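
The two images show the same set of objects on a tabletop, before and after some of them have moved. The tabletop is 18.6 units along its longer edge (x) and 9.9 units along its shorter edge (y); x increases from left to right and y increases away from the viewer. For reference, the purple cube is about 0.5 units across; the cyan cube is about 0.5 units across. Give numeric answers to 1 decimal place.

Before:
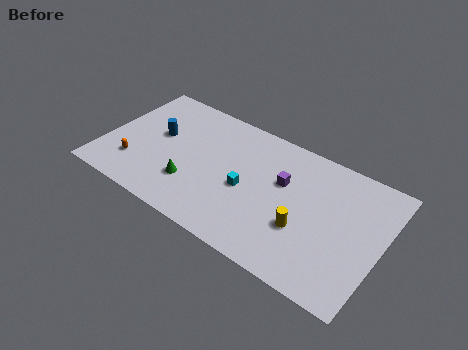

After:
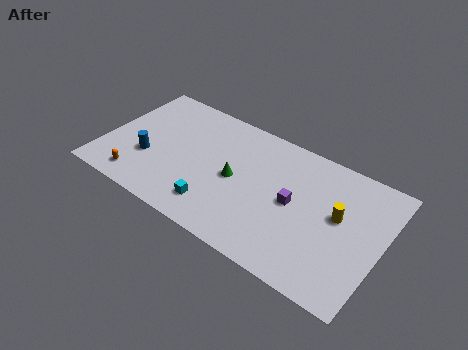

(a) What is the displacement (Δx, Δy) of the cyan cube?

(-1.7, -2.4)

From the two frames, the cyan cube sits at roughly (9.7, 4.4) before and (8.0, 2.0) after.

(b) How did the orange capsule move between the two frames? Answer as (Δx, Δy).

(0.5, -1.1)

The orange capsule was at about (2.3, 2.6) and moved to about (2.8, 1.5).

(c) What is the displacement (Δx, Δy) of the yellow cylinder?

(2.0, 2.1)

From the two frames, the yellow cylinder sits at roughly (13.7, 3.5) before and (15.7, 5.6) after.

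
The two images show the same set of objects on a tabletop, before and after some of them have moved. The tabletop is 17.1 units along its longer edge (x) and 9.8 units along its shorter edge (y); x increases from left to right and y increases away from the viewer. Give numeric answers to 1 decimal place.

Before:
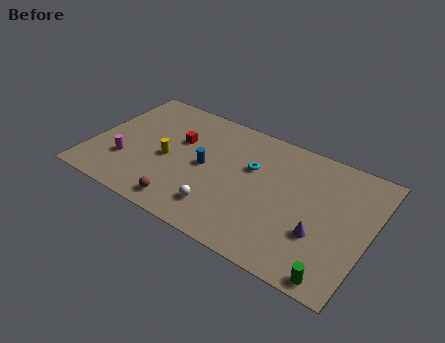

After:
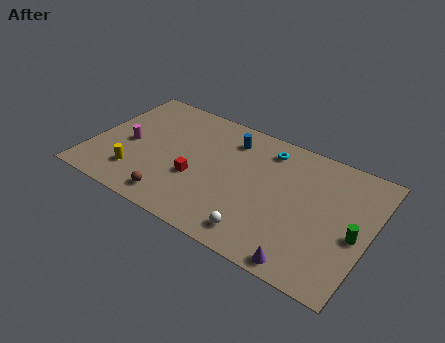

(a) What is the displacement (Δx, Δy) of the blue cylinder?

(1.1, 2.9)

From the two frames, the blue cylinder sits at roughly (7.0, 4.9) before and (8.1, 7.8) after.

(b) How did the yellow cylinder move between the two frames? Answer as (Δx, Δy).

(-1.6, -2.1)

The yellow cylinder was at about (4.7, 4.4) and moved to about (3.1, 2.3).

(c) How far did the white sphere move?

2.6

The white sphere was near (8.4, 2.1) before and (10.9, 1.5) after, so it travelled √(2.5² + 0.6²) ≈ 2.6 units.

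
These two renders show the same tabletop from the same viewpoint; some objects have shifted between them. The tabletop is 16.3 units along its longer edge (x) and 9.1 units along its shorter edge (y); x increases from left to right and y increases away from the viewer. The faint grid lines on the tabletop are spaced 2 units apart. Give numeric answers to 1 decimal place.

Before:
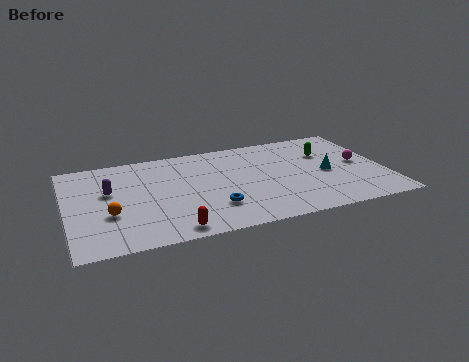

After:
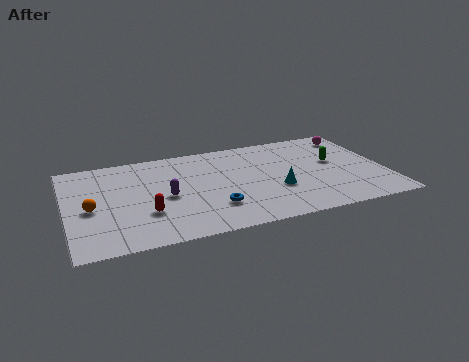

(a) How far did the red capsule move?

2.2

From (5.1, 1.0) to (3.9, 2.9), the red capsule covered √(1.2² + 1.9²) ≈ 2.2 units.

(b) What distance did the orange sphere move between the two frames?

1.2

From (2.1, 3.3) to (1.2, 4.1), the orange sphere covered √(0.9² + 0.8²) ≈ 1.2 units.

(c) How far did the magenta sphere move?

2.9

The magenta sphere was near (15.1, 4.7) before and (15.1, 7.6) after, so it travelled √(0.0² + 2.9²) ≈ 2.9 units.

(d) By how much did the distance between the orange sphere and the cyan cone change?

-1.8

They were about 11.2 units apart before and 9.4 after — 1.8 units closer together.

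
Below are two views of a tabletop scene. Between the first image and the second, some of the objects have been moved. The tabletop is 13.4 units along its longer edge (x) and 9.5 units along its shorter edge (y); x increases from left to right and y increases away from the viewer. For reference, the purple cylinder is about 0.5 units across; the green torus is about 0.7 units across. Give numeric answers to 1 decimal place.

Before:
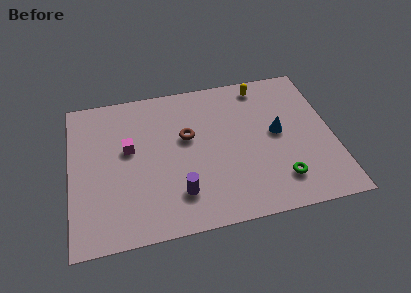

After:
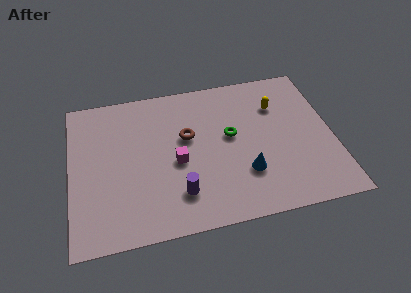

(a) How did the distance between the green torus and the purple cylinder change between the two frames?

-0.9

Before: roughly 5.1 units apart; after: 4.2. That's 0.9 units closer together.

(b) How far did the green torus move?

4.0

The green torus was near (10.5, 2.0) before and (8.2, 5.3) after, so it travelled √(2.3² + 3.3²) ≈ 4.0 units.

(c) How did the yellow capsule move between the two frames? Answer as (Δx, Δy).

(0.7, -1.5)

The yellow capsule started near (10.0, 8.3) and ended near (10.7, 6.8).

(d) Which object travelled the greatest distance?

the green torus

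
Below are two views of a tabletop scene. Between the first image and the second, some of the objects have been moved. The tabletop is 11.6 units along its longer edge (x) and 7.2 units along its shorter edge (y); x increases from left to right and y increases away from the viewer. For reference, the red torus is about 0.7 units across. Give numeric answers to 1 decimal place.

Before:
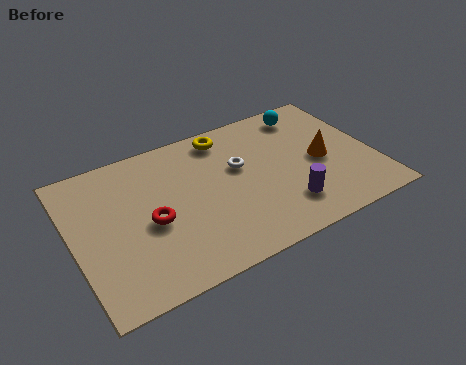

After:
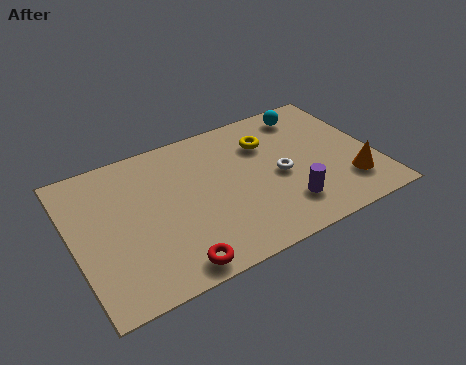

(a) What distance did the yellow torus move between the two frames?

1.8

The yellow torus moved from about (6.2, 6.2) to (7.7, 5.2), a distance of √(1.5² + 1.0²) ≈ 1.8.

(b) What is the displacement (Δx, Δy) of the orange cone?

(0.8, -1.6)

From the two frames, the orange cone sits at roughly (9.6, 3.4) before and (10.4, 1.8) after.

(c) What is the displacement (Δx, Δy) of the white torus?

(1.4, -1.1)

The white torus started near (6.5, 4.4) and ended near (7.9, 3.3).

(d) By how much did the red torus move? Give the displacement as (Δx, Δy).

(0.5, -2.4)

The red torus started near (2.9, 3.2) and ended near (3.4, 0.8).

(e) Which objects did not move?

the cyan sphere and the purple cylinder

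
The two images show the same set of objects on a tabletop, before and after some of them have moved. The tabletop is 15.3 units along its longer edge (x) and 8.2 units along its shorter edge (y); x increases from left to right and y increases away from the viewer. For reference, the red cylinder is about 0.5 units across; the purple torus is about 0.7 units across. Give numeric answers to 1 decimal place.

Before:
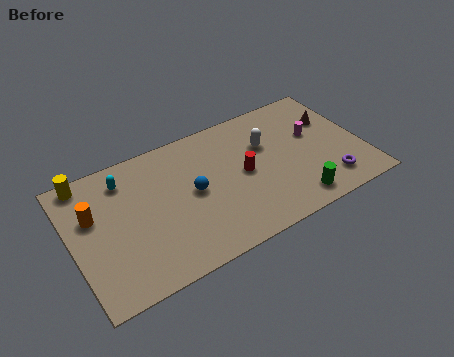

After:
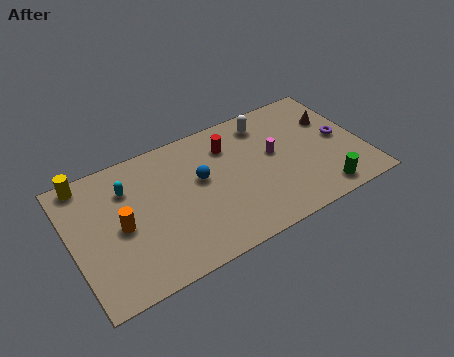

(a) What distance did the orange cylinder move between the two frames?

1.8

The orange cylinder moved from about (1.2, 5.2) to (2.5, 3.9), a distance of √(1.3² + 1.3²) ≈ 1.8.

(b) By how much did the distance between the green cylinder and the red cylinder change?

+2.9

Before: roughly 3.7 units apart; after: 6.6. That's 2.9 units further apart.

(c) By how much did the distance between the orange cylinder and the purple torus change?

-0.8

They were about 12.5 units apart before and 11.7 after — 0.8 units closer together.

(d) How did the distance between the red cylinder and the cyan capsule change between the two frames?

-1.1

The distance was about 6.5 in the first image and 5.4 in the second, so they moved 1.1 units closer together.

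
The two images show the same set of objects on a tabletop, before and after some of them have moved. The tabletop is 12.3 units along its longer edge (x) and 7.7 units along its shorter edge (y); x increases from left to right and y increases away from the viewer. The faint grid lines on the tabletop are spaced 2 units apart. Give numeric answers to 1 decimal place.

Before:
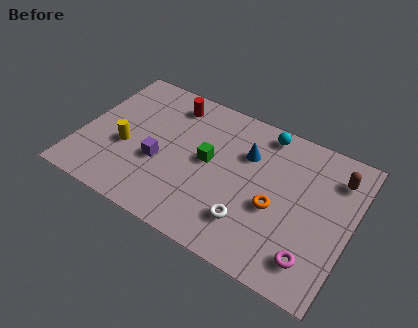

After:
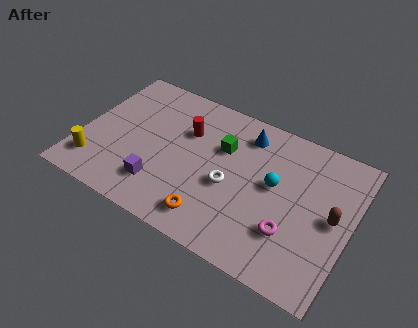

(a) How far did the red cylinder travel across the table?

1.5

The red cylinder was near (3.7, 6.4) before and (4.6, 5.2) after, so it travelled √(0.9² + 1.2²) ≈ 1.5 units.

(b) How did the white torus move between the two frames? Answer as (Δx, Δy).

(-1.1, 1.4)

The white torus was at about (8.0, 1.9) and moved to about (6.9, 3.3).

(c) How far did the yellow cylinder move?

1.9

The yellow cylinder was near (2.1, 3.1) before and (0.9, 1.6) after, so it travelled √(1.2² + 1.5²) ≈ 1.9 units.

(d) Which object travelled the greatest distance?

the orange torus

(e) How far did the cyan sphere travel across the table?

2.6

From (8.0, 6.8) to (8.8, 4.3), the cyan sphere covered √(0.8² + 2.5²) ≈ 2.6 units.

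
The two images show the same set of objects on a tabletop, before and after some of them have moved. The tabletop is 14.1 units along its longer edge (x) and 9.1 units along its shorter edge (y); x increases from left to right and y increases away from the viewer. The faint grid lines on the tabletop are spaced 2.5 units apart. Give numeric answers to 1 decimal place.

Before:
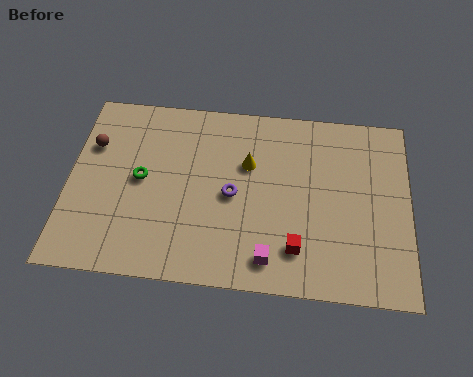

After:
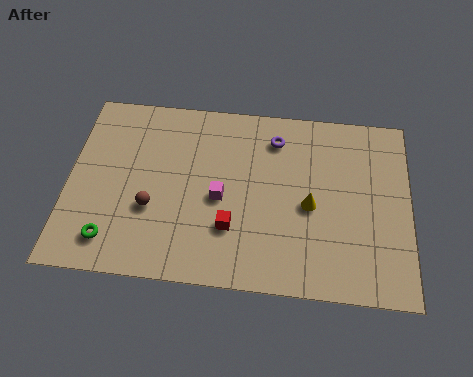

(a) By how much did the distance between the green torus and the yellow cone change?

+3.9

The distance was about 4.6 in the first image and 8.5 in the second, so they moved 3.9 units further apart.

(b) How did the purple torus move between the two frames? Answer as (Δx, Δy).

(1.7, 3.0)

From the two frames, the purple torus sits at roughly (6.8, 4.3) before and (8.5, 7.3) after.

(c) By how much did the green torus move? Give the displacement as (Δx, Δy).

(-1.1, -3.1)

The green torus was at about (3.0, 4.7) and moved to about (1.9, 1.6).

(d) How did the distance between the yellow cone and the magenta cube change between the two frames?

-0.9

They were about 4.6 units apart before and 3.7 after — 0.9 units closer together.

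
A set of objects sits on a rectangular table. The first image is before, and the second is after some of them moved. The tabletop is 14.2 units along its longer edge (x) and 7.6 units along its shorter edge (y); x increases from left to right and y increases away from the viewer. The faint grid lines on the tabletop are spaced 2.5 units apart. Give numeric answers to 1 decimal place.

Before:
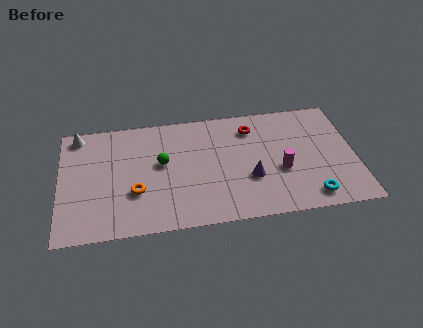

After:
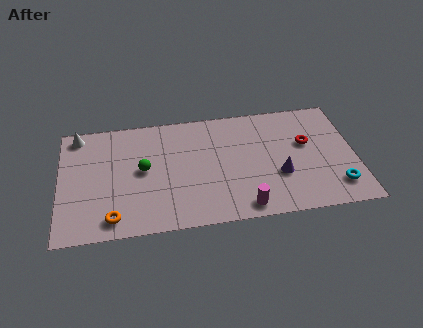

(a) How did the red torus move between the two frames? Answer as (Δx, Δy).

(2.6, -1.4)

The red torus started near (9.3, 6.0) and ended near (11.9, 4.6).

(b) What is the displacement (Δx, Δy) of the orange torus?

(-1.1, -1.5)

The orange torus was at about (3.6, 2.6) and moved to about (2.5, 1.1).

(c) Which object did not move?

the white cone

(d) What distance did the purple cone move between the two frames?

1.4

The purple cone was near (9.1, 2.7) before and (10.5, 2.7) after, so it travelled √(1.4² + 0.0²) ≈ 1.4 units.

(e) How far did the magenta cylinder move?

2.8

The magenta cylinder was near (10.6, 3.0) before and (8.7, 0.9) after, so it travelled √(1.9² + 2.1²) ≈ 2.8 units.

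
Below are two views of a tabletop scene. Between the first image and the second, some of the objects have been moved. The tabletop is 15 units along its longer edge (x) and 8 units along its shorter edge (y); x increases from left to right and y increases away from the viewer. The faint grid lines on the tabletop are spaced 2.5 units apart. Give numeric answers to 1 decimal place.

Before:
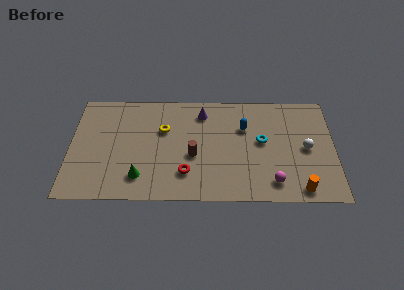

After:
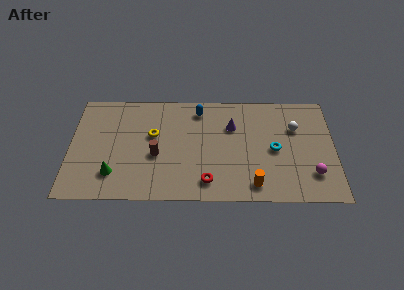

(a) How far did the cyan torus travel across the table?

0.9

The cyan torus moved from about (10.9, 4.4) to (11.6, 3.8), a distance of √(0.7² + 0.6²) ≈ 0.9.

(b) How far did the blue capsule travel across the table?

2.9

The blue capsule was near (9.9, 5.4) before and (7.3, 6.7) after, so it travelled √(2.6² + 1.3²) ≈ 2.9 units.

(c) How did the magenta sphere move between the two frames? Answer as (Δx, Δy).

(2.2, 0.6)

The magenta sphere was at about (11.5, 1.4) and moved to about (13.7, 2.0).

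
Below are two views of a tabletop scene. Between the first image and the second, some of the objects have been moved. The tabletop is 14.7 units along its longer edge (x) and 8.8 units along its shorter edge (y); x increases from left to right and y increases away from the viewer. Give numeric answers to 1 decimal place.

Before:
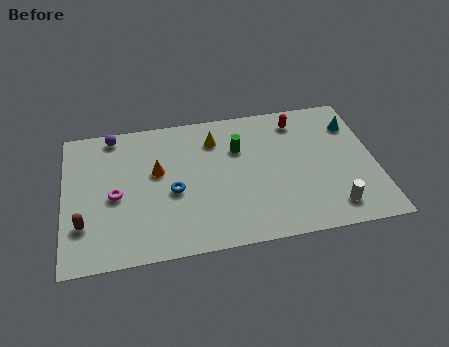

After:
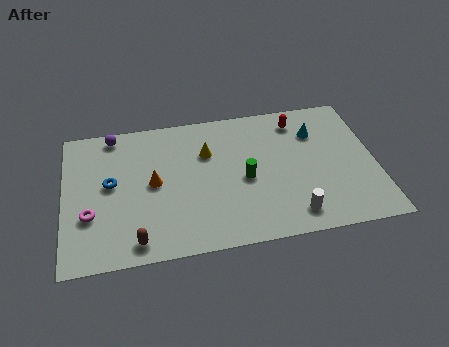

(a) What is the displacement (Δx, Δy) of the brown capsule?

(2.4, -1.4)

The brown capsule was at about (0.9, 2.5) and moved to about (3.3, 1.1).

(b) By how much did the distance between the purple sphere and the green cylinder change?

+1.0

The distance was about 6.2 in the first image and 7.2 in the second, so they moved 1.0 units further apart.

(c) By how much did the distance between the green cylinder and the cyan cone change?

-1.3

Before: roughly 5.5 units apart; after: 4.2. That's 1.3 units closer together.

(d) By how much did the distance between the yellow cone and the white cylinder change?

-1.5

The distance was about 7.5 in the first image and 6.0 in the second, so they moved 1.5 units closer together.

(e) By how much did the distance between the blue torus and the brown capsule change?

-0.5

They were about 4.4 units apart before and 3.9 after — 0.5 units closer together.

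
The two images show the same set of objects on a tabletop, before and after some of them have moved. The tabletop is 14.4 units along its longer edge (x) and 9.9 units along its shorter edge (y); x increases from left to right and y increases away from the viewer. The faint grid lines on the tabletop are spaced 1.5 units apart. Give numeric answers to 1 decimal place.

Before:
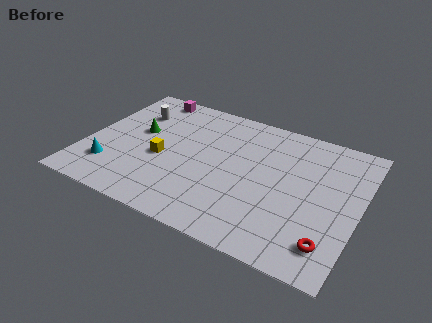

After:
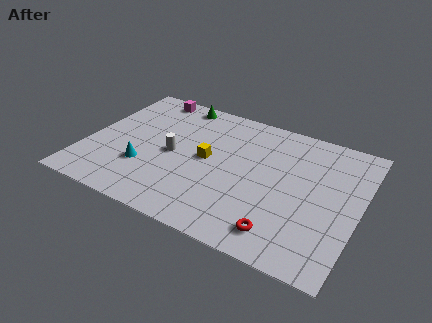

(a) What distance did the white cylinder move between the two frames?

3.5

The white cylinder moved from about (2.1, 7.2) to (4.6, 4.7), a distance of √(2.5² + 2.5²) ≈ 3.5.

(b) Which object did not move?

the magenta cube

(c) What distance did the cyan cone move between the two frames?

1.8

From (1.6, 2.4) to (3.3, 3.1), the cyan cone covered √(1.7² + 0.7²) ≈ 1.8 units.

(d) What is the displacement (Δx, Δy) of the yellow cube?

(2.3, 0.9)

The yellow cube was at about (4.1, 4.2) and moved to about (6.4, 5.1).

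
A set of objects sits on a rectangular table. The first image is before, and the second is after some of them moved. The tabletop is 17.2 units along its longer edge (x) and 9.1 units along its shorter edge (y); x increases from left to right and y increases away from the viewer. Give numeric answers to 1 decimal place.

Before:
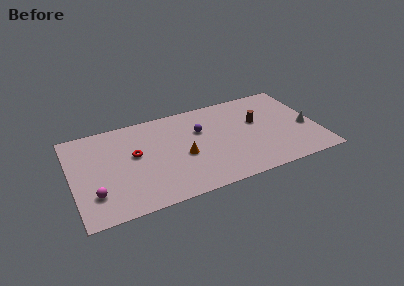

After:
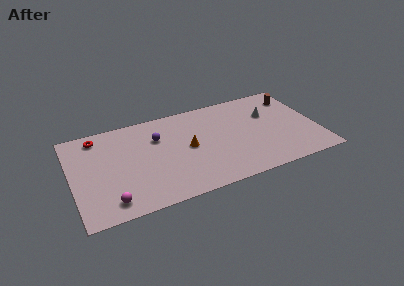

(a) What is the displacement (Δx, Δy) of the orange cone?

(0.4, 0.7)

From the two frames, the orange cone sits at roughly (7.7, 3.9) before and (8.1, 4.6) after.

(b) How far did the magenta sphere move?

1.4

The magenta sphere moved from about (1.4, 2.4) to (2.4, 1.4), a distance of √(1.0² + 1.0²) ≈ 1.4.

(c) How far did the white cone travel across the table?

3.3

From (16.4, 3.8) to (14.0, 6.0), the white cone covered √(2.4² + 2.2²) ≈ 3.3 units.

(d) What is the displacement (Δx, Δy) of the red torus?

(-2.4, 2.6)

The red torus was at about (4.4, 5.2) and moved to about (2.0, 7.8).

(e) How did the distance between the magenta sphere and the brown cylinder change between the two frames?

+2.7

They were about 12.1 units apart before and 14.8 after — 2.7 units further apart.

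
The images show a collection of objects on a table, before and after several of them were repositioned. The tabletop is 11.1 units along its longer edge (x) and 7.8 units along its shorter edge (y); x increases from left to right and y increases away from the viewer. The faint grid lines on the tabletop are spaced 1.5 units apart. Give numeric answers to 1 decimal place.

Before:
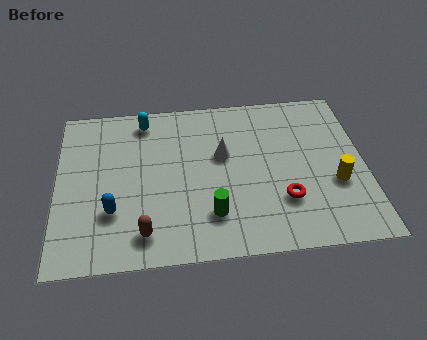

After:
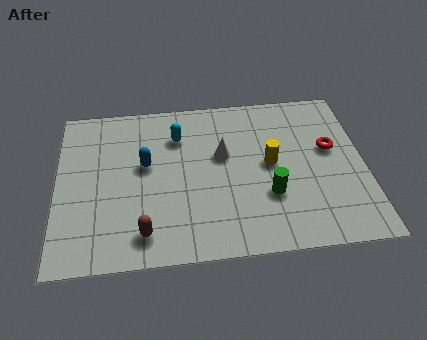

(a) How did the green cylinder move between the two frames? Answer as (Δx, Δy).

(2.1, 0.7)

The green cylinder started near (5.5, 1.9) and ended near (7.6, 2.6).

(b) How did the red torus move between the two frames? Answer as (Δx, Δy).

(1.8, 2.3)

The red torus started near (8.1, 2.3) and ended near (9.9, 4.6).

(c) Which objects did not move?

the brown capsule and the white cone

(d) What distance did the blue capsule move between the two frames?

2.4

The blue capsule moved from about (2.0, 2.4) to (3.2, 4.5), a distance of √(1.2² + 2.1²) ≈ 2.4.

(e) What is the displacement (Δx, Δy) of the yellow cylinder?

(-2.3, 1.2)

The yellow cylinder was at about (10.0, 2.9) and moved to about (7.7, 4.1).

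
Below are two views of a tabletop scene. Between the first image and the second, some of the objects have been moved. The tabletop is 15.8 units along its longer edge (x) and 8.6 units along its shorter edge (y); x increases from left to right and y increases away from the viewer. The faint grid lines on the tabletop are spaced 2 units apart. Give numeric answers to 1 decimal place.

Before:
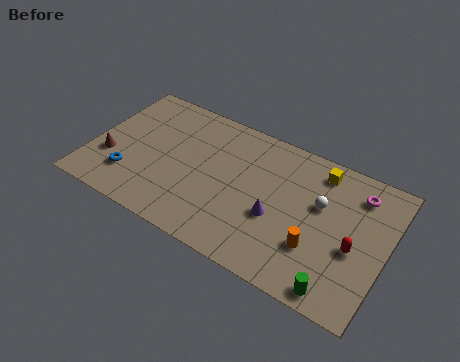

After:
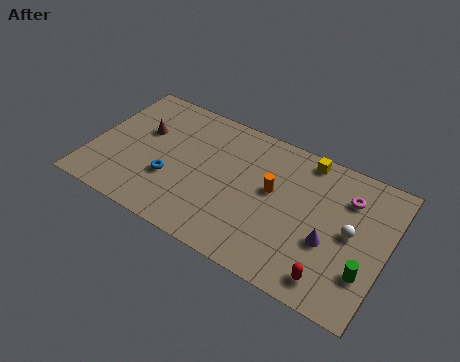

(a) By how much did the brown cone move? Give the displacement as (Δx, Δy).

(1.4, 2.5)

The brown cone was at about (1.1, 2.9) and moved to about (2.5, 5.4).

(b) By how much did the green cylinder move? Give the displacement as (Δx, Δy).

(1.2, 1.6)

The green cylinder started near (13.7, 0.9) and ended near (14.9, 2.5).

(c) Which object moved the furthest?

the orange cylinder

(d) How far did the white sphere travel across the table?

1.9

From (12.2, 5.3) to (13.9, 4.4), the white sphere covered √(1.7² + 0.9²) ≈ 1.9 units.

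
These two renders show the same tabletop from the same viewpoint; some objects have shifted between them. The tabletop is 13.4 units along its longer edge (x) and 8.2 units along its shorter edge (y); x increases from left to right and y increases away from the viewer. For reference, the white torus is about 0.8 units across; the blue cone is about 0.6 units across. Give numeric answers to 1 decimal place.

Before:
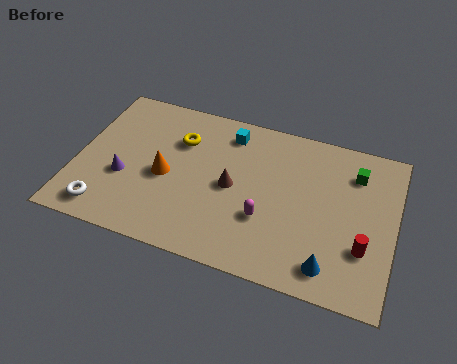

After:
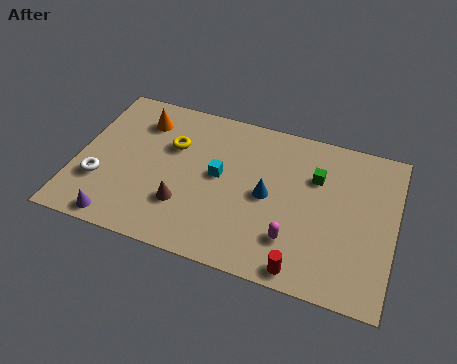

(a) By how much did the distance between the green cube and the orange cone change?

-0.7

Before: roughly 8.2 units apart; after: 7.5. That's 0.7 units closer together.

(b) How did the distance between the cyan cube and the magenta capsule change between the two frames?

-0.4

The distance was about 4.4 in the first image and 4.0 in the second, so they moved 0.4 units closer together.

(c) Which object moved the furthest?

the blue cone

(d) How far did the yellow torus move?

0.5

The yellow torus moved from about (4.2, 5.8) to (3.9, 5.4), a distance of √(0.3² + 0.4²) ≈ 0.5.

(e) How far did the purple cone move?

2.3

The purple cone was near (2.1, 3.1) before and (2.1, 0.8) after, so it travelled √(0.0² + 2.3²) ≈ 2.3 units.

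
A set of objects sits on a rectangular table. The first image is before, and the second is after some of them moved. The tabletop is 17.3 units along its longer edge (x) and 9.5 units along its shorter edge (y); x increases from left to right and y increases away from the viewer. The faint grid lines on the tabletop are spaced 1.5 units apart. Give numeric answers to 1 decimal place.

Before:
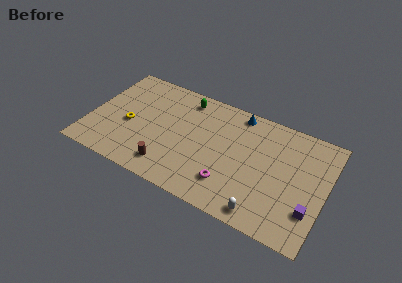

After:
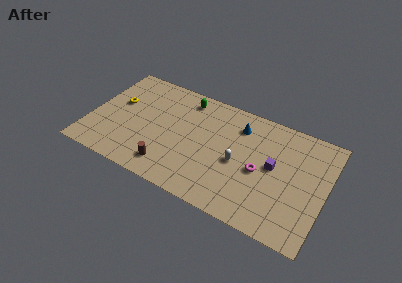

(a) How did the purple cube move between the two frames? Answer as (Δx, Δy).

(-2.9, 2.4)

The purple cube started near (16.4, 2.7) and ended near (13.5, 5.1).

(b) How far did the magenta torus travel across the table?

2.8

The magenta torus moved from about (10.6, 2.3) to (12.6, 4.3), a distance of √(2.0² + 2.0²) ≈ 2.8.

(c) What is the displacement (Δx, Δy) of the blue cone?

(0.2, -1.1)

The blue cone was at about (10.5, 8.5) and moved to about (10.7, 7.4).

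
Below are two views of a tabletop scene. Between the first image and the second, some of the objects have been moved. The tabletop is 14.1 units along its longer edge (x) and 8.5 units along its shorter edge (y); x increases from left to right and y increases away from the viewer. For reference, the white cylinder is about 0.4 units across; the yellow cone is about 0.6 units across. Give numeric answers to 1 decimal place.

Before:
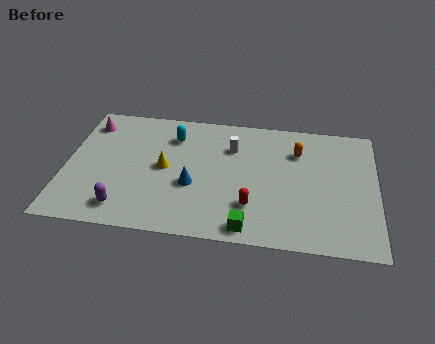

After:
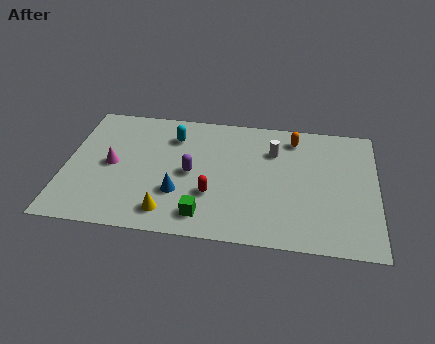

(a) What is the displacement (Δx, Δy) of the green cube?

(-2.0, 0.5)

The green cube started near (8.4, 0.9) and ended near (6.4, 1.4).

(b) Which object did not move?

the cyan capsule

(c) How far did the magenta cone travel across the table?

3.0

The magenta cone moved from about (0.9, 6.9) to (2.1, 4.2), a distance of √(1.2² + 2.7²) ≈ 3.0.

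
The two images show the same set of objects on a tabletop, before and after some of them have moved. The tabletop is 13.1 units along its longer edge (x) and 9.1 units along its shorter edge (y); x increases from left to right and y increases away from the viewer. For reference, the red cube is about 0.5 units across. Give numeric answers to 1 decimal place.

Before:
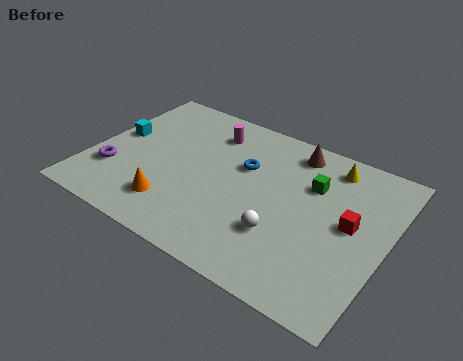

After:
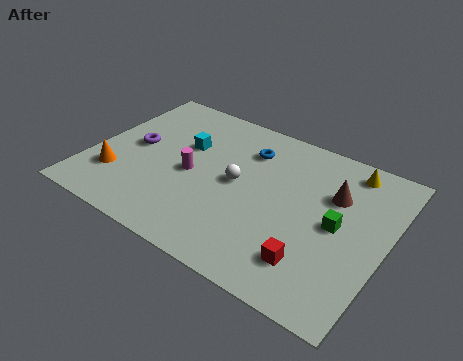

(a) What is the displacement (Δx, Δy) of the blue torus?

(0.0, 1.1)

From the two frames, the blue torus sits at roughly (6.6, 5.8) before and (6.6, 6.9) after.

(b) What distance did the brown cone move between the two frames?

2.7

From (8.5, 7.8) to (10.6, 6.1), the brown cone covered √(2.1² + 1.7²) ≈ 2.7 units.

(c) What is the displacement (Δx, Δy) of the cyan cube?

(3.0, 0.8)

From the two frames, the cyan cube sits at roughly (0.9, 5.0) before and (3.9, 5.8) after.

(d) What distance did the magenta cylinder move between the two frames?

3.0

From (4.8, 7.2) to (4.5, 4.2), the magenta cylinder covered √(0.3² + 3.0²) ≈ 3.0 units.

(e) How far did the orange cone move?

2.7

The orange cone moved from about (4.1, 2.0) to (1.4, 2.5), a distance of √(2.7² + 0.5²) ≈ 2.7.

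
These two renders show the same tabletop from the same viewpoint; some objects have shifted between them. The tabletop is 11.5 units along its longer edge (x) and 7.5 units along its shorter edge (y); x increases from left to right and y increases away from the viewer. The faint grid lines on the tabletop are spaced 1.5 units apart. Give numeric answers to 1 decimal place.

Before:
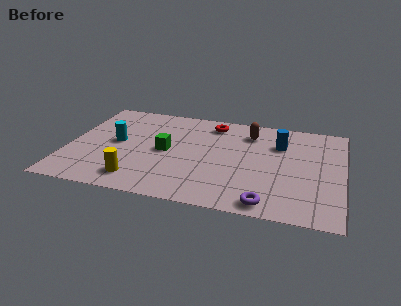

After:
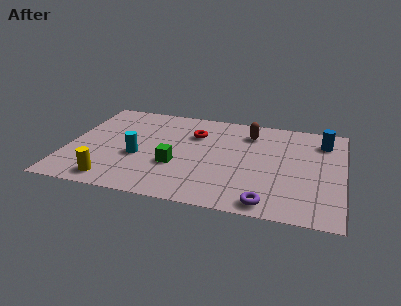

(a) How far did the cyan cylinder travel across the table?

1.3

The cyan cylinder moved from about (2.0, 3.9) to (3.0, 3.0), a distance of √(1.0² + 0.9²) ≈ 1.3.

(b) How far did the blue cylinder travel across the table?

1.9

From (8.8, 5.3) to (10.6, 5.9), the blue cylinder covered √(1.8² + 0.6²) ≈ 1.9 units.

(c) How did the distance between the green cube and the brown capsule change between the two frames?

+0.3

The distance was about 4.0 in the first image and 4.3 in the second, so they moved 0.3 units further apart.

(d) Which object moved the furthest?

the blue cylinder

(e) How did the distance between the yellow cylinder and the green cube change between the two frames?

+0.4

The distance was about 2.6 in the first image and 3.0 in the second, so they moved 0.4 units further apart.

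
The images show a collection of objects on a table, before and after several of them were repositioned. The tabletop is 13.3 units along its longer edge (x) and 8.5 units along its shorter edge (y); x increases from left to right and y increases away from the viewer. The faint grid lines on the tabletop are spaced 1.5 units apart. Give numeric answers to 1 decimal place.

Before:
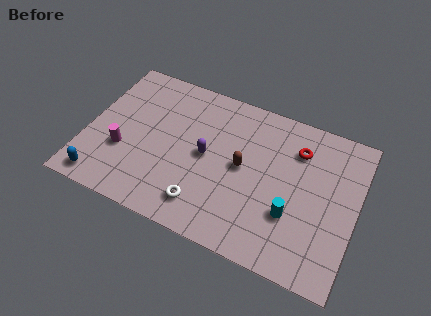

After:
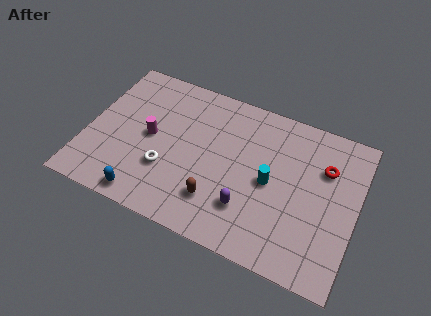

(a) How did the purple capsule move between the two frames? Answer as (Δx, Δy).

(2.3, -2.0)

The purple capsule was at about (5.9, 4.3) and moved to about (8.2, 2.3).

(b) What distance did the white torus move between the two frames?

2.3

The white torus was near (6.1, 1.6) before and (4.1, 2.8) after, so it travelled √(2.0² + 1.2²) ≈ 2.3 units.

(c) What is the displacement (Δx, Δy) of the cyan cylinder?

(-1.2, 1.3)

The cyan cylinder was at about (10.3, 2.8) and moved to about (9.1, 4.1).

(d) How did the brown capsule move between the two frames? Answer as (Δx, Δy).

(-1.0, -2.3)

From the two frames, the brown capsule sits at roughly (7.7, 4.4) before and (6.7, 2.1) after.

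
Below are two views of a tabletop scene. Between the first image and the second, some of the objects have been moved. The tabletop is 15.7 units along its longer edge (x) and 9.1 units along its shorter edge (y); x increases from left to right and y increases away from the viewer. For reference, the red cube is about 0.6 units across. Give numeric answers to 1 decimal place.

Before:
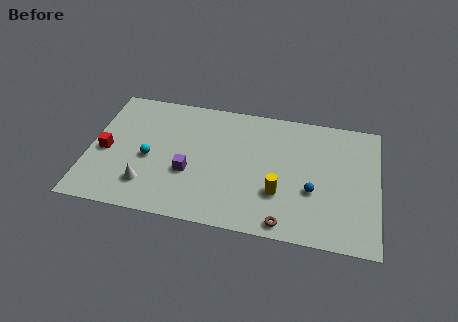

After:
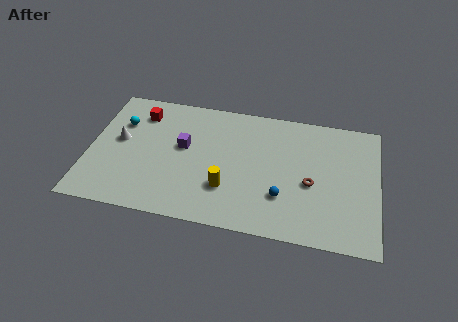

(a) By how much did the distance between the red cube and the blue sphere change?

-2.1

Before: roughly 11.3 units apart; after: 9.2. That's 2.1 units closer together.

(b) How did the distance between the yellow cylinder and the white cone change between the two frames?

-0.7

The distance was about 7.1 in the first image and 6.4 in the second, so they moved 0.7 units closer together.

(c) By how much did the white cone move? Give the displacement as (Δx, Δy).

(-1.7, 2.9)

The white cone was at about (3.3, 2.1) and moved to about (1.6, 5.0).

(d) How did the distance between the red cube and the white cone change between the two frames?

-0.7

They were about 3.1 units apart before and 2.4 after — 0.7 units closer together.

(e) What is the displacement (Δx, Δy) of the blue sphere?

(-1.6, -0.7)

The blue sphere was at about (12.2, 3.4) and moved to about (10.6, 2.7).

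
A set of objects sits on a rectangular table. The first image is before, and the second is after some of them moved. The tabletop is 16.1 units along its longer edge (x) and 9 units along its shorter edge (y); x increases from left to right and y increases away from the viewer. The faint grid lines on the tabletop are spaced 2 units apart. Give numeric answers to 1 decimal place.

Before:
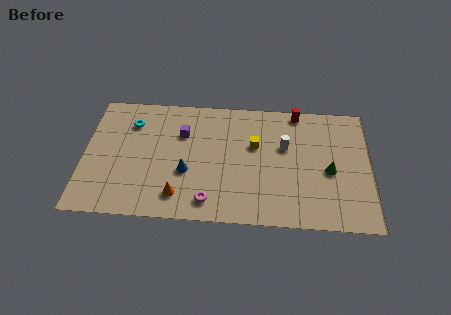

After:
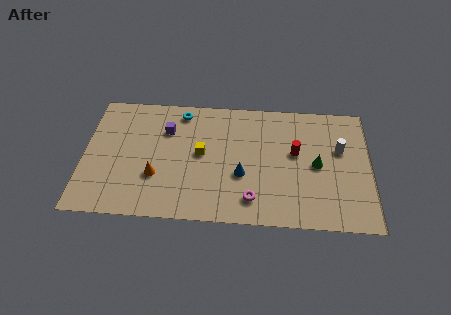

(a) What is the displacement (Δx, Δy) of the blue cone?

(3.1, 0.0)

The blue cone started near (5.8, 3.4) and ended near (8.9, 3.4).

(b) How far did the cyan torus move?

3.0

From (2.6, 6.8) to (5.4, 7.8), the cyan torus covered √(2.8² + 1.0²) ≈ 3.0 units.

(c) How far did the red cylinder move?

3.0

The red cylinder moved from about (12.0, 8.2) to (11.9, 5.2), a distance of √(0.1² + 3.0²) ≈ 3.0.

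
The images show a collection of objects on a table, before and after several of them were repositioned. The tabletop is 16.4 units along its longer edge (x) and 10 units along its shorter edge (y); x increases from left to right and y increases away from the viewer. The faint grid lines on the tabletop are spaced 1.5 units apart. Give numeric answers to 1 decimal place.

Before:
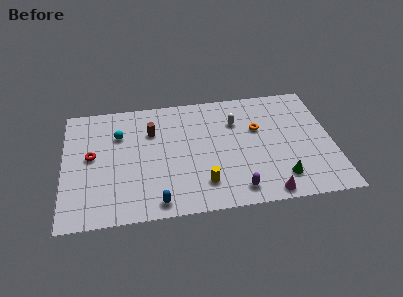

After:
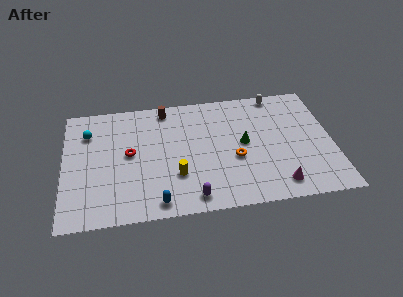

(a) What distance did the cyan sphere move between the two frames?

1.9

The cyan sphere was near (3.4, 7.0) before and (1.5, 7.4) after, so it travelled √(1.9² + 0.4²) ≈ 1.9 units.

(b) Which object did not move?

the blue capsule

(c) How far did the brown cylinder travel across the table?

2.0

From (5.4, 7.0) to (6.3, 8.8), the brown cylinder covered √(0.9² + 1.8²) ≈ 2.0 units.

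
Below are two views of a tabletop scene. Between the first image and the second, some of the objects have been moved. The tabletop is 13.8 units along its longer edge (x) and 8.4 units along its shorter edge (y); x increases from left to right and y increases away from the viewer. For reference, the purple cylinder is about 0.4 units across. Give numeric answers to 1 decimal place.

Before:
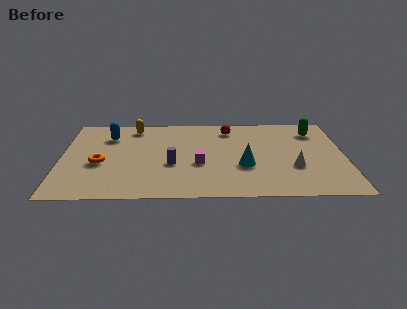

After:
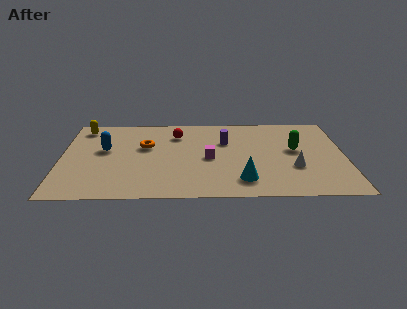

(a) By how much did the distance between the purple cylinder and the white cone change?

-1.6

They were about 5.9 units apart before and 4.3 after — 1.6 units closer together.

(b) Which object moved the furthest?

the purple cylinder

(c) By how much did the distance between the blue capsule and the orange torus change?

-0.8

They were about 2.8 units apart before and 2.0 after — 0.8 units closer together.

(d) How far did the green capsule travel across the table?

2.1

The green capsule was near (12.4, 6.6) before and (11.4, 4.7) after, so it travelled √(1.0² + 1.9²) ≈ 2.1 units.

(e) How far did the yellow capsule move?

2.5

The yellow capsule moved from about (3.5, 7.2) to (1.0, 7.2), a distance of √(2.5² + 0.0²) ≈ 2.5.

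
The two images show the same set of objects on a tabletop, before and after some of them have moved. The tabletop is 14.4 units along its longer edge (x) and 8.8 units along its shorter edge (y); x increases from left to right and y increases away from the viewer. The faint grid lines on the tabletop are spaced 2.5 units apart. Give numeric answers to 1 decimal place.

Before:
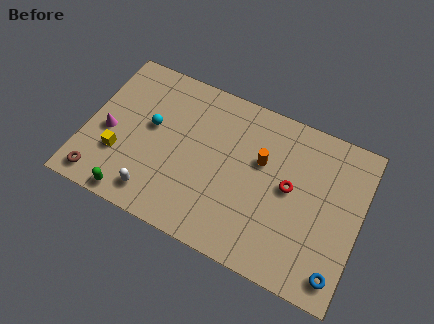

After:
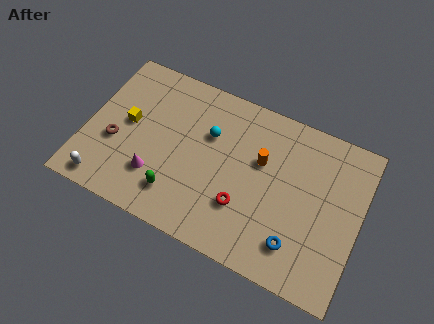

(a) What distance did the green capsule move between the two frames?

2.5

The green capsule was near (2.9, 0.8) before and (5.1, 1.9) after, so it travelled √(2.2² + 1.1²) ≈ 2.5 units.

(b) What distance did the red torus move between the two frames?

3.0

The red torus was near (10.7, 4.7) before and (8.5, 2.7) after, so it travelled √(2.2² + 2.0²) ≈ 3.0 units.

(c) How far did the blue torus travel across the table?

2.3

The blue torus moved from about (13.6, 1.3) to (11.4, 1.9), a distance of √(2.2² + 0.6²) ≈ 2.3.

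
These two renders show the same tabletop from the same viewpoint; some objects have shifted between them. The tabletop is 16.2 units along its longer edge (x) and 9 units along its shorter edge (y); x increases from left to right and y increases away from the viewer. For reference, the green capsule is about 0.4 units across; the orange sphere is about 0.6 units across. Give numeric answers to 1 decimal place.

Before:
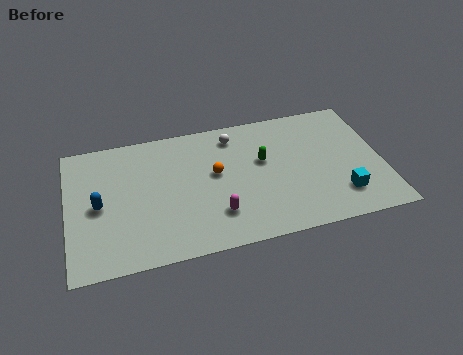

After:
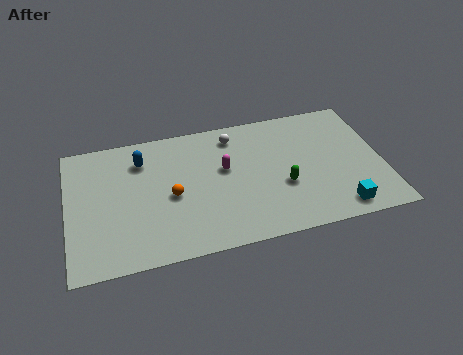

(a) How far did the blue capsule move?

3.5

The blue capsule was near (1.6, 4.3) before and (3.9, 6.9) after, so it travelled √(2.3² + 2.6²) ≈ 3.5 units.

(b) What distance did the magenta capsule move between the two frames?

3.1

From (7.5, 2.3) to (8.1, 5.3), the magenta capsule covered √(0.6² + 3.0²) ≈ 3.1 units.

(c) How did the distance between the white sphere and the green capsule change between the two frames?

+2.2

Before: roughly 2.5 units apart; after: 4.7. That's 2.2 units further apart.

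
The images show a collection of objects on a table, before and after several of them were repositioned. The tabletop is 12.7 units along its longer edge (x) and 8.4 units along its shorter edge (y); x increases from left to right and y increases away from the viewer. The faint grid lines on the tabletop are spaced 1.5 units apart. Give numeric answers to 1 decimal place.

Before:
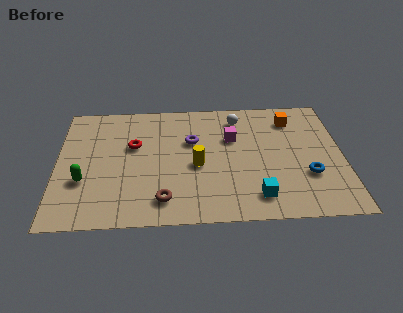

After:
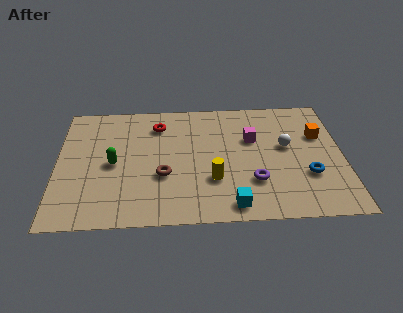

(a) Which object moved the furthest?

the purple torus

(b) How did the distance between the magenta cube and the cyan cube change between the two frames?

+0.4

They were about 4.1 units apart before and 4.5 after — 0.4 units further apart.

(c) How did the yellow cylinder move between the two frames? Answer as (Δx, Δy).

(0.7, -1.0)

The yellow cylinder was at about (6.2, 3.7) and moved to about (6.9, 2.7).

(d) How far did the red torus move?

1.8

The red torus moved from about (3.4, 5.2) to (4.5, 6.6), a distance of √(1.1² + 1.4²) ≈ 1.8.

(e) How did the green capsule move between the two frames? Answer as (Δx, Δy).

(1.3, 1.1)

The green capsule was at about (1.2, 2.9) and moved to about (2.5, 4.0).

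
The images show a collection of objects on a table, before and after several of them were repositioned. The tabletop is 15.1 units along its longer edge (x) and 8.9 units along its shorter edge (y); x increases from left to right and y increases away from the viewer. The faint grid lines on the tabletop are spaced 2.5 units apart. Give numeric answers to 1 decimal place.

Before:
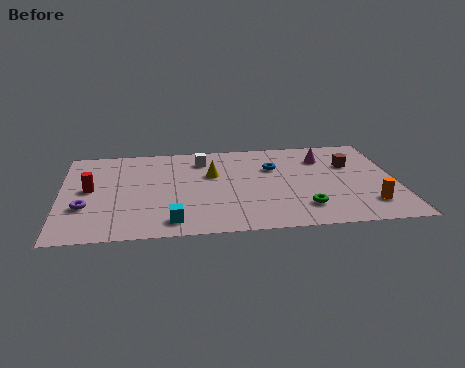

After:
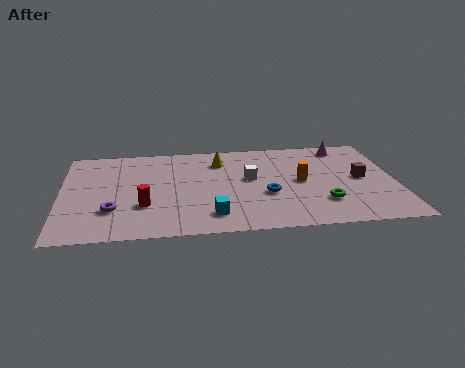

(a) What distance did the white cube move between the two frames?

3.0

The white cube was near (6.4, 7.1) before and (8.5, 5.0) after, so it travelled √(2.1² + 2.1²) ≈ 3.0 units.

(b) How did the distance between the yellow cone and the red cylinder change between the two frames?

-0.3

They were about 5.6 units apart before and 5.3 after — 0.3 units closer together.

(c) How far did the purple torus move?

1.3

The purple torus moved from about (1.1, 3.0) to (2.3, 2.6), a distance of √(1.2² + 0.4²) ≈ 1.3.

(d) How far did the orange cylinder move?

3.8

The orange cylinder was near (13.7, 2.0) before and (10.8, 4.5) after, so it travelled √(2.9² + 2.5²) ≈ 3.8 units.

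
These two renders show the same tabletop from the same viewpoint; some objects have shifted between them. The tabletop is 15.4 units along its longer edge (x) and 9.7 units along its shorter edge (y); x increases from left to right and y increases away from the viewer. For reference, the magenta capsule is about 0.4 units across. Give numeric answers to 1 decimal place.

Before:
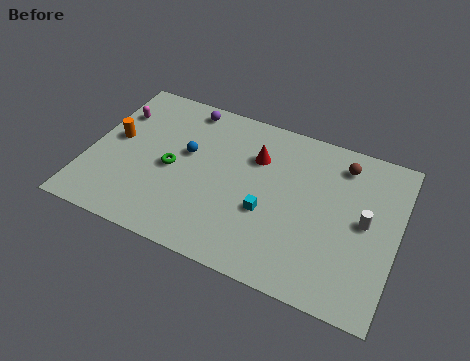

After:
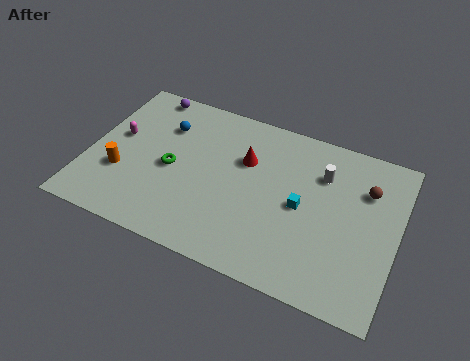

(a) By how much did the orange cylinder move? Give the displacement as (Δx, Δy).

(0.6, -2.0)

The orange cylinder started near (1.2, 5.3) and ended near (1.8, 3.3).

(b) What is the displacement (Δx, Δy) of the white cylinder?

(-2.3, 2.0)

The white cylinder was at about (13.8, 5.0) and moved to about (11.5, 7.0).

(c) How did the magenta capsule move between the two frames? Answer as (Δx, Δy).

(0.3, -1.5)

From the two frames, the magenta capsule sits at roughly (1.0, 7.0) before and (1.3, 5.5) after.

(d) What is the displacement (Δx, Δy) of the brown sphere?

(1.3, -1.1)

The brown sphere started near (12.4, 8.0) and ended near (13.7, 6.9).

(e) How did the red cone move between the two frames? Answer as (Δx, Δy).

(-0.5, -0.4)

From the two frames, the red cone sits at roughly (8.2, 6.8) before and (7.7, 6.4) after.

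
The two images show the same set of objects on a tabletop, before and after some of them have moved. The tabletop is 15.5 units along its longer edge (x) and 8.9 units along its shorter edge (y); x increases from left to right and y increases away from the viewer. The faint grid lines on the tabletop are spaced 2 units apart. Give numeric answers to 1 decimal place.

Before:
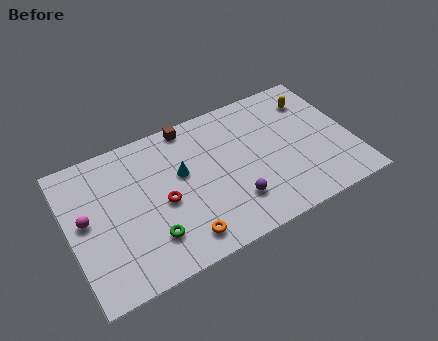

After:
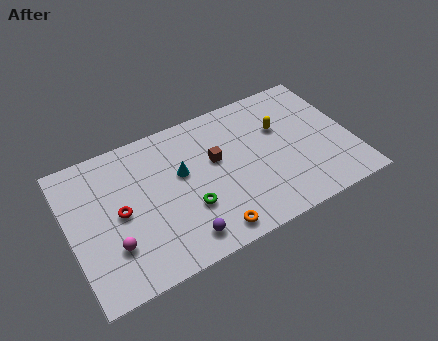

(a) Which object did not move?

the cyan cone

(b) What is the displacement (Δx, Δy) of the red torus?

(-2.3, 0.4)

The red torus started near (5.0, 4.0) and ended near (2.7, 4.4).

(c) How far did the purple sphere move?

3.1

The purple sphere was near (8.7, 2.3) before and (5.7, 1.4) after, so it travelled √(3.0² + 0.9²) ≈ 3.1 units.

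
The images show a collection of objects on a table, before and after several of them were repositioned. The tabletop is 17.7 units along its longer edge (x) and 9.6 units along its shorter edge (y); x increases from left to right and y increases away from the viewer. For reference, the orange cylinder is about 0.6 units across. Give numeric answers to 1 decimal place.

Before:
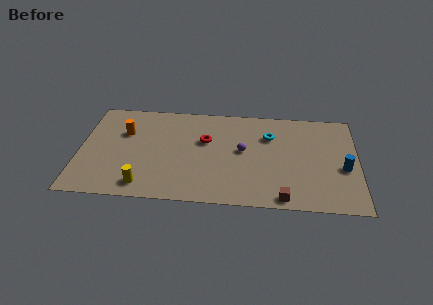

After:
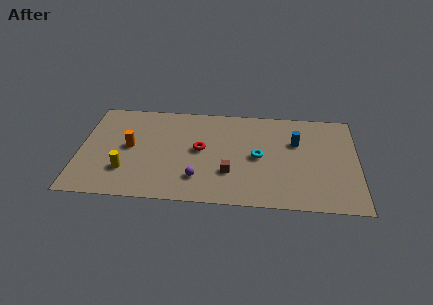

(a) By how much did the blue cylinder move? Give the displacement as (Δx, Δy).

(-3.0, 2.3)

The blue cylinder started near (16.8, 4.0) and ended near (13.8, 6.3).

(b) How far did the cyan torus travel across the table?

2.2

The cyan torus was near (12.1, 6.8) before and (11.4, 4.7) after, so it travelled √(0.7² + 2.1²) ≈ 2.2 units.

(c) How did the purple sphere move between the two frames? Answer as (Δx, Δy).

(-2.8, -2.9)

The purple sphere started near (10.4, 5.2) and ended near (7.6, 2.3).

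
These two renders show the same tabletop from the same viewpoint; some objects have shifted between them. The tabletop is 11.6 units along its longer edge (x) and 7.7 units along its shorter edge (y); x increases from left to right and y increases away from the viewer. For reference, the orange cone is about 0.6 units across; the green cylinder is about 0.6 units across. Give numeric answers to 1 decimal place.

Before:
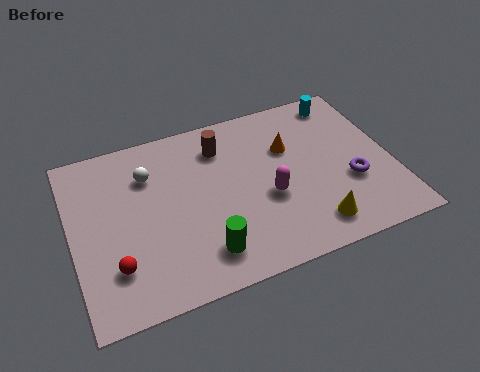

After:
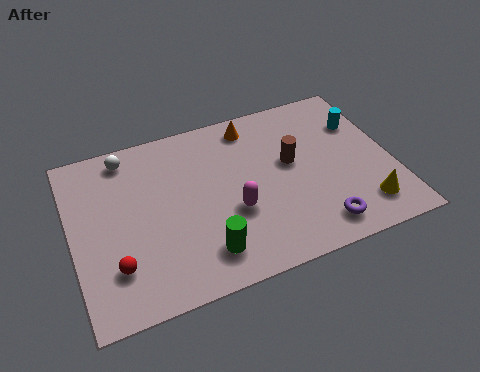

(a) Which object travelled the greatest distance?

the brown cylinder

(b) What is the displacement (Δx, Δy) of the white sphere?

(-0.7, 1.1)

The white sphere was at about (2.9, 5.6) and moved to about (2.2, 6.7).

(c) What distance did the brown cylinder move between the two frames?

2.9

The brown cylinder moved from about (5.6, 6.0) to (8.0, 4.4), a distance of √(2.4² + 1.6²) ≈ 2.9.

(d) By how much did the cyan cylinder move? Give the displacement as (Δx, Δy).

(0.5, -1.3)

From the two frames, the cyan cylinder sits at roughly (10.2, 6.7) before and (10.7, 5.4) after.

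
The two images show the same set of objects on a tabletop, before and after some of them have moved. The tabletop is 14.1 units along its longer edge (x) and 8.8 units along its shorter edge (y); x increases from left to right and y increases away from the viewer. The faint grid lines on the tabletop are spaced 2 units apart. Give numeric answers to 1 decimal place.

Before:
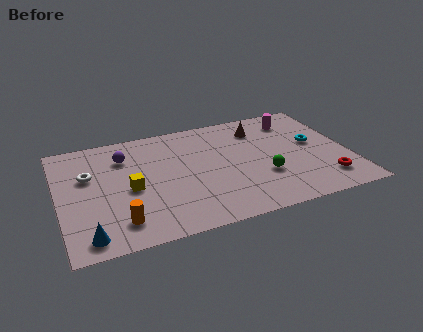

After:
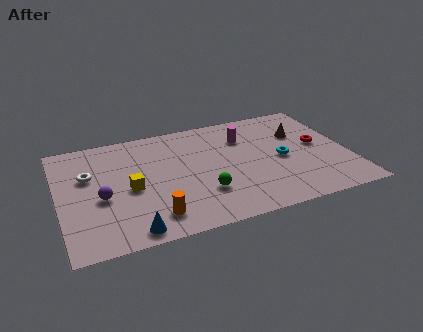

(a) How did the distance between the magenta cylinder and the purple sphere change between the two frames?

-0.8

The distance was about 8.5 in the first image and 7.7 in the second, so they moved 0.8 units closer together.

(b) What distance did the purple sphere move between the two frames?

3.2

The purple sphere was near (3.3, 6.6) before and (2.0, 3.7) after, so it travelled √(1.3² + 2.9²) ≈ 3.2 units.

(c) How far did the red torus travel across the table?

2.9

The red torus moved from about (12.7, 1.8) to (12.7, 4.7), a distance of √(0.0² + 2.9²) ≈ 2.9.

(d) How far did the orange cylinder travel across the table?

1.6

The orange cylinder was near (2.7, 1.7) before and (4.3, 1.6) after, so it travelled √(1.6² + 0.1²) ≈ 1.6 units.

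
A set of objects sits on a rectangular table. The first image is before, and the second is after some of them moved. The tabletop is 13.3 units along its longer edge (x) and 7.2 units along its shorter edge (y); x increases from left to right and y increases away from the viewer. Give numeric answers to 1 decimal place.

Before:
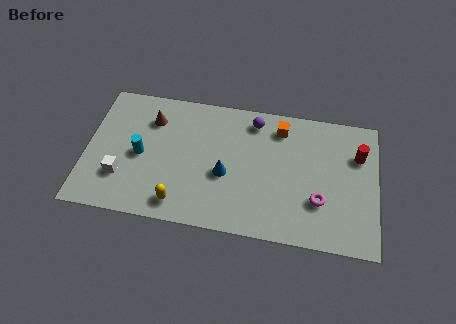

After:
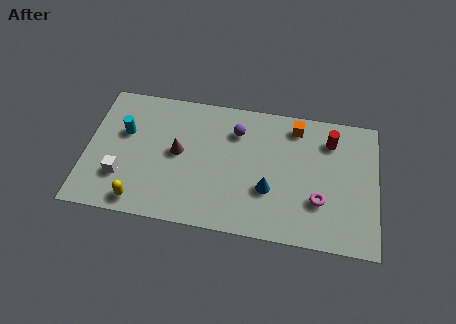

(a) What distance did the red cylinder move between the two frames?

1.4

From (12.4, 5.0) to (11.1, 5.6), the red cylinder covered √(1.3² + 0.6²) ≈ 1.4 units.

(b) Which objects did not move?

the white cube and the magenta torus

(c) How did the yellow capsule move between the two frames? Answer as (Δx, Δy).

(-1.8, -0.2)

The yellow capsule was at about (4.4, 1.1) and moved to about (2.6, 0.9).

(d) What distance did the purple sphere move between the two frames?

1.1

The purple sphere moved from about (7.6, 6.1) to (6.8, 5.4), a distance of √(0.8² + 0.7²) ≈ 1.1.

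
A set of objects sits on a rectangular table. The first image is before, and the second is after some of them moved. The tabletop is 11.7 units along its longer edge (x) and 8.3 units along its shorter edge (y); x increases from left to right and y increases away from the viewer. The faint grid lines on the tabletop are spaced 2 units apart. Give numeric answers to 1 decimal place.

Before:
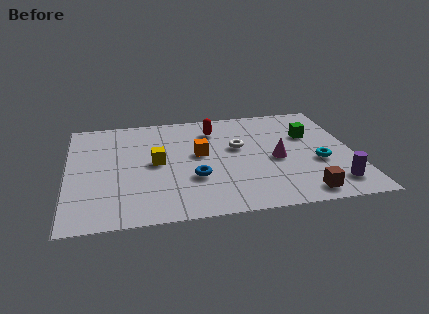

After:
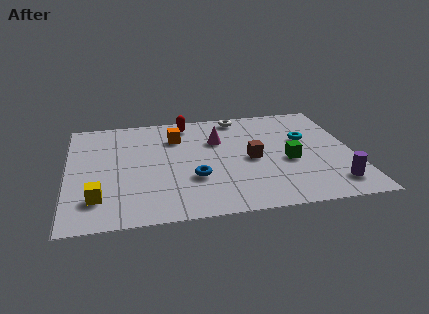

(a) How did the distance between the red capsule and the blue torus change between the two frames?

+0.6

The distance was about 3.8 in the first image and 4.4 in the second, so they moved 0.6 units further apart.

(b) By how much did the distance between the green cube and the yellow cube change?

+1.5

The distance was about 6.5 in the first image and 8.0 in the second, so they moved 1.5 units further apart.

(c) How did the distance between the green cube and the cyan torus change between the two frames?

-0.4

The distance was about 2.2 in the first image and 1.8 in the second, so they moved 0.4 units closer together.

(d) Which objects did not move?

the blue torus and the purple cylinder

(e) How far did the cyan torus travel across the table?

1.9

The cyan torus was near (10.2, 3.2) before and (9.8, 5.1) after, so it travelled √(0.4² + 1.9²) ≈ 1.9 units.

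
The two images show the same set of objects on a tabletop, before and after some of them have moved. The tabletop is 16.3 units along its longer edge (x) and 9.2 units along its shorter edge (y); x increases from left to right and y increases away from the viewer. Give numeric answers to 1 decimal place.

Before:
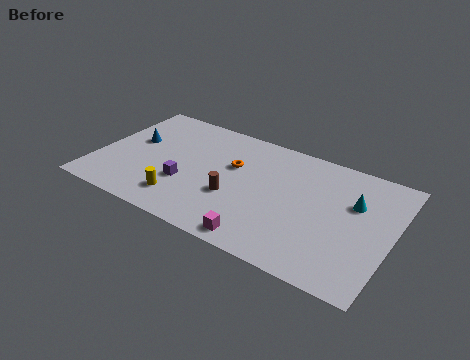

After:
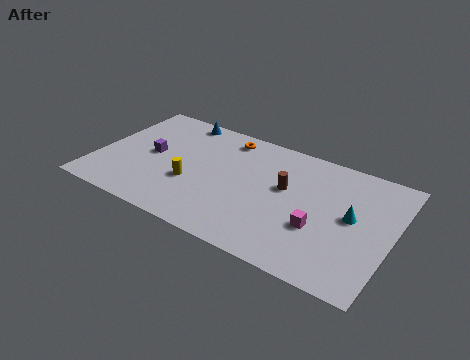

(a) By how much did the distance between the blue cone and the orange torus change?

-2.8

They were about 5.6 units apart before and 2.8 after — 2.8 units closer together.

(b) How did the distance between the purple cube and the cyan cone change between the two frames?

+1.8

The distance was about 9.4 in the first image and 11.2 in the second, so they moved 1.8 units further apart.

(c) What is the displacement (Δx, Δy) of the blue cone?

(2.1, 2.9)

From the two frames, the blue cone sits at roughly (1.8, 5.4) before and (3.9, 8.3) after.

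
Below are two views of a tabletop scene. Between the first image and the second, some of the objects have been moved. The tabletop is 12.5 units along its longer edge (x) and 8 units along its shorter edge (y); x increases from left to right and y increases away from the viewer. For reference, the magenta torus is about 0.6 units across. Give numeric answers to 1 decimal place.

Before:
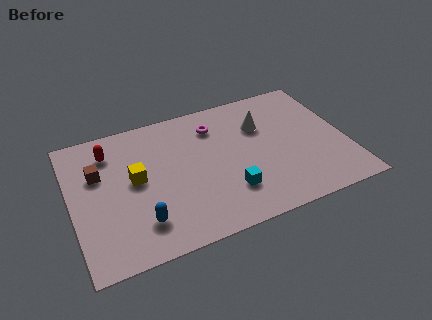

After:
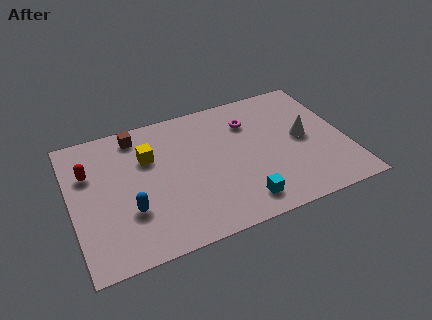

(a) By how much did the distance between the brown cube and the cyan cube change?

+0.6

The distance was about 6.4 in the first image and 7.0 in the second, so they moved 0.6 units further apart.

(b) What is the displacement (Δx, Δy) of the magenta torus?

(1.6, -0.3)

The magenta torus was at about (6.7, 6.2) and moved to about (8.3, 5.9).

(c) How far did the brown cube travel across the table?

2.5

The brown cube moved from about (1.3, 5.2) to (3.2, 6.9), a distance of √(1.9² + 1.7²) ≈ 2.5.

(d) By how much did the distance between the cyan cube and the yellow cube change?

+1.0

They were about 4.6 units apart before and 5.6 after — 1.0 units further apart.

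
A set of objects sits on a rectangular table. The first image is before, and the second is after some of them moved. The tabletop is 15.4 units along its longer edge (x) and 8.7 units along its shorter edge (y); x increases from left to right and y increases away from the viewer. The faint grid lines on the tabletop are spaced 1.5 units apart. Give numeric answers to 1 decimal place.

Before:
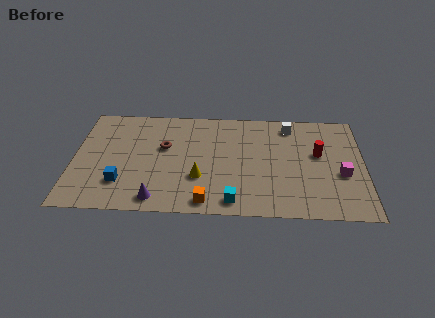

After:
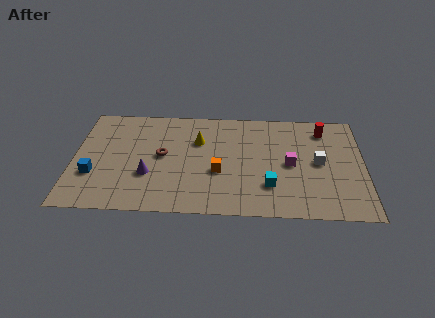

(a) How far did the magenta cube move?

2.8

The magenta cube moved from about (14.2, 3.5) to (11.5, 4.2), a distance of √(2.7² + 0.7²) ≈ 2.8.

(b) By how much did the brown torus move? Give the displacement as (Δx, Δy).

(-0.1, -0.7)

The brown torus was at about (4.8, 5.3) and moved to about (4.7, 4.6).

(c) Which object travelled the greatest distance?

the white cube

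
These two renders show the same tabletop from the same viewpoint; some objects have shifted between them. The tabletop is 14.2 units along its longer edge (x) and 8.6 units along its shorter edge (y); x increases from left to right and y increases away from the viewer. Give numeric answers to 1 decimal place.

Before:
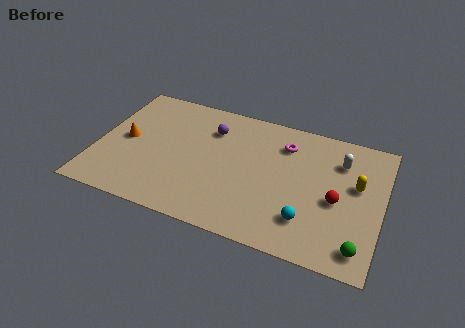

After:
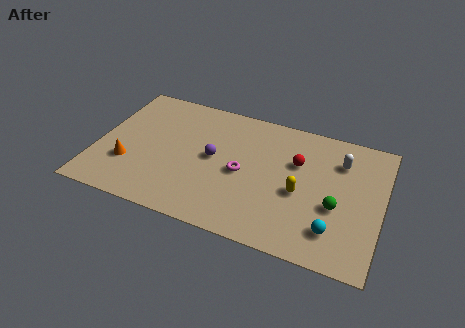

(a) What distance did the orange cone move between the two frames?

1.6

The orange cone was near (1.4, 4.3) before and (1.7, 2.7) after, so it travelled √(0.3² + 1.6²) ≈ 1.6 units.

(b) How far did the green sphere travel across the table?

2.5

The green sphere moved from about (13.3, 1.3) to (12.0, 3.4), a distance of √(1.3² + 2.1²) ≈ 2.5.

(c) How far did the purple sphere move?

1.9

The purple sphere was near (5.5, 6.4) before and (5.8, 4.5) after, so it travelled √(0.3² + 1.9²) ≈ 1.9 units.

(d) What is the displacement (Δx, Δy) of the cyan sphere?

(1.3, -0.2)

From the two frames, the cyan sphere sits at roughly (10.7, 2.1) before and (12.0, 1.9) after.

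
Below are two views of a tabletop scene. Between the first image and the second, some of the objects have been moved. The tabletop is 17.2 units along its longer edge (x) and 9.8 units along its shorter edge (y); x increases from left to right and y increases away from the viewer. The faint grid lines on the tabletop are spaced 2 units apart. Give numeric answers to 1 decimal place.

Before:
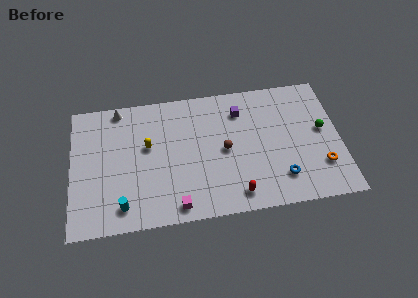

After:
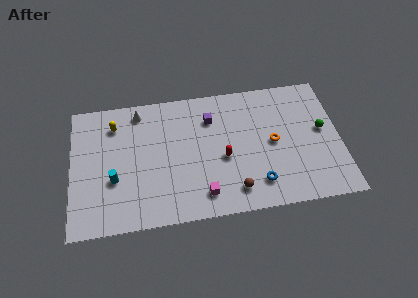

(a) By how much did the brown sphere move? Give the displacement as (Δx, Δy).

(0.5, -3.1)

From the two frames, the brown sphere sits at roughly (9.8, 4.8) before and (10.3, 1.7) after.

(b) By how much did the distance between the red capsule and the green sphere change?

-0.5

They were about 7.0 units apart before and 6.5 after — 0.5 units closer together.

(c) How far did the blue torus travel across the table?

1.5

The blue torus was near (13.3, 2.2) before and (11.8, 2.0) after, so it travelled √(1.5² + 0.2²) ≈ 1.5 units.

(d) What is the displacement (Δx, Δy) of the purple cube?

(-1.9, -0.3)

The purple cube was at about (10.9, 7.6) and moved to about (9.0, 7.3).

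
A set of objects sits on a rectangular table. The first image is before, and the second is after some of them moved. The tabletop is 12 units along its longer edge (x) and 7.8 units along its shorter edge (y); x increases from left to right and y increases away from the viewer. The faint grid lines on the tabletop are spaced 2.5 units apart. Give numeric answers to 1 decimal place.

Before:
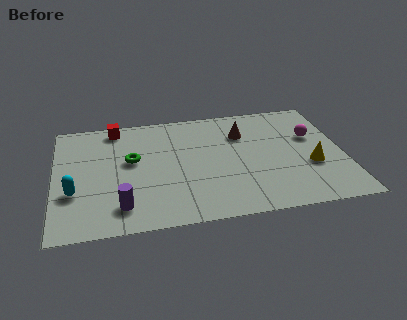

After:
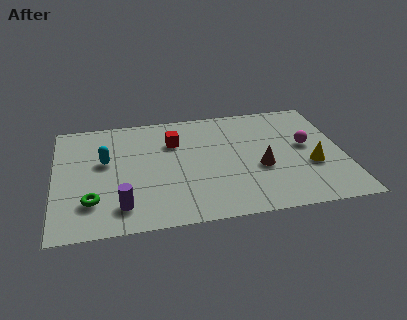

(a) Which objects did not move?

the yellow cone and the purple cylinder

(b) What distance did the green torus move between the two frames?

3.0

The green torus moved from about (3.2, 4.5) to (1.5, 2.0), a distance of √(1.7² + 2.5²) ≈ 3.0.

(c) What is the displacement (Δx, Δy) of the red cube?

(2.4, -1.4)

The red cube started near (2.6, 6.9) and ended near (5.0, 5.5).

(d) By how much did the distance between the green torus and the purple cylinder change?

-1.7

Before: roughly 3.0 units apart; after: 1.3. That's 1.7 units closer together.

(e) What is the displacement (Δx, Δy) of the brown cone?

(0.6, -2.5)

The brown cone started near (7.9, 5.6) and ended near (8.5, 3.1).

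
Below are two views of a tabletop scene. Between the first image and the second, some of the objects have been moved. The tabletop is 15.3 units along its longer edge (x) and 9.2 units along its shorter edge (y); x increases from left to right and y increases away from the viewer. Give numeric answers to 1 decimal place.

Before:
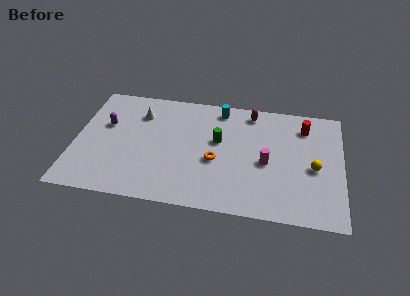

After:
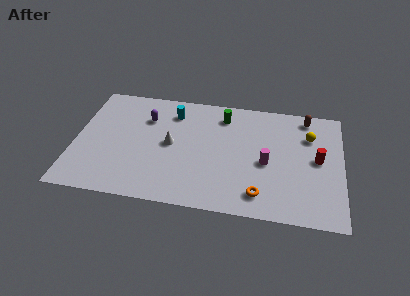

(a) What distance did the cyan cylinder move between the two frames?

2.8

From (8.2, 8.0) to (5.5, 7.3), the cyan cylinder covered √(2.7² + 0.7²) ≈ 2.8 units.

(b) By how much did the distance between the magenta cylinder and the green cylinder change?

+1.2

Before: roughly 3.1 units apart; after: 4.3. That's 1.2 units further apart.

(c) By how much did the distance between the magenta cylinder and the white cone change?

-2.4

Before: roughly 7.9 units apart; after: 5.5. That's 2.4 units closer together.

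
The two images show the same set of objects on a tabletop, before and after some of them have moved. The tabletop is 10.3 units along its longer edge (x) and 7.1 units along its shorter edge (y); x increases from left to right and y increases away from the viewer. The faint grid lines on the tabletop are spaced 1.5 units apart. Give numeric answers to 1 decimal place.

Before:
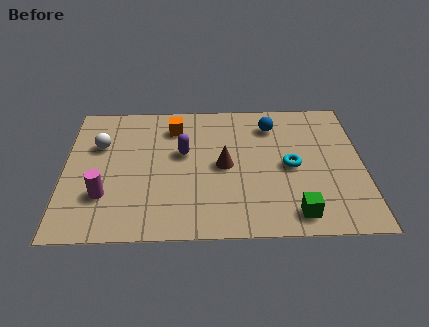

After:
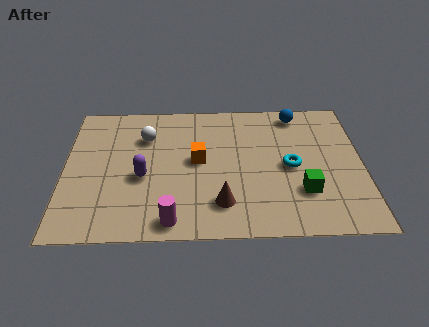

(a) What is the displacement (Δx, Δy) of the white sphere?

(1.6, 0.4)

The white sphere was at about (1.2, 4.7) and moved to about (2.8, 5.1).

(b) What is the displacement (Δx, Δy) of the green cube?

(0.3, 1.1)

The green cube was at about (7.9, 1.0) and moved to about (8.2, 2.1).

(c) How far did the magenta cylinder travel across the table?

2.6

From (1.4, 2.1) to (3.7, 0.8), the magenta cylinder covered √(2.3² + 1.3²) ≈ 2.6 units.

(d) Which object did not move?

the cyan torus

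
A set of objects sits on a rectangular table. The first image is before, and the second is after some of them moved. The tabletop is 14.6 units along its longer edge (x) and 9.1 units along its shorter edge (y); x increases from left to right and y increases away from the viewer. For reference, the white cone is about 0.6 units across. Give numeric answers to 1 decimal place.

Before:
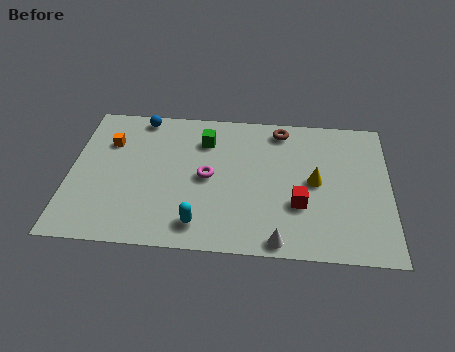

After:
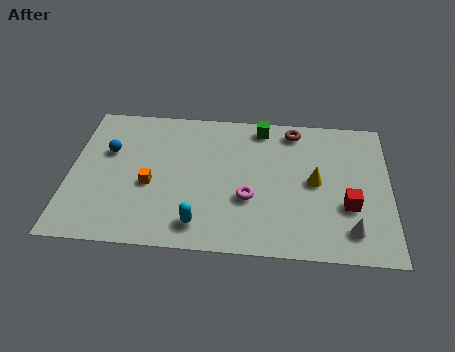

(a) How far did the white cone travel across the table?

3.3

The white cone was near (9.6, 0.8) before and (12.8, 1.7) after, so it travelled √(3.2² + 0.9²) ≈ 3.3 units.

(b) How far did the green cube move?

2.8

From (6.1, 6.9) to (8.7, 8.0), the green cube covered √(2.6² + 1.1²) ≈ 2.8 units.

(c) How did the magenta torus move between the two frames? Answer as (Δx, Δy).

(1.9, -1.2)

The magenta torus started near (6.3, 4.5) and ended near (8.2, 3.3).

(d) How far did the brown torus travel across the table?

0.6

The brown torus moved from about (9.6, 7.9) to (10.2, 7.9), a distance of √(0.6² + 0.0²) ≈ 0.6.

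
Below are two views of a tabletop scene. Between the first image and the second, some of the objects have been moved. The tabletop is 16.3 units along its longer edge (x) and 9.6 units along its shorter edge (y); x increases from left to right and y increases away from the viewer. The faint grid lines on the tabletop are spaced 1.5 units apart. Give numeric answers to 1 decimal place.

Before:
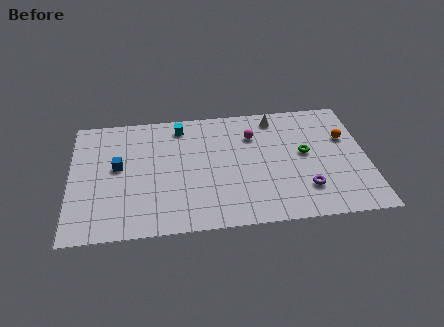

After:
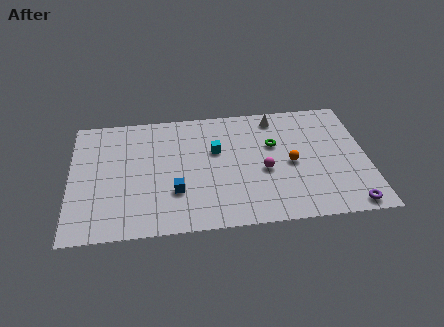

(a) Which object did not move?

the white cone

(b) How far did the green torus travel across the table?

1.9

The green torus was near (12.9, 5.2) before and (11.2, 6.1) after, so it travelled √(1.7² + 0.9²) ≈ 1.9 units.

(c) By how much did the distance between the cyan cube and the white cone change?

-1.2

They were about 5.3 units apart before and 4.1 after — 1.2 units closer together.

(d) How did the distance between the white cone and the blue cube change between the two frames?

-1.5

They were about 9.3 units apart before and 7.8 after — 1.5 units closer together.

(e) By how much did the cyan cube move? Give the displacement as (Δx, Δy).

(1.9, -2.2)

The cyan cube started near (6.1, 8.2) and ended near (8.0, 6.0).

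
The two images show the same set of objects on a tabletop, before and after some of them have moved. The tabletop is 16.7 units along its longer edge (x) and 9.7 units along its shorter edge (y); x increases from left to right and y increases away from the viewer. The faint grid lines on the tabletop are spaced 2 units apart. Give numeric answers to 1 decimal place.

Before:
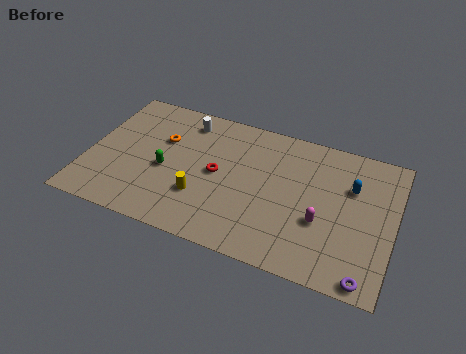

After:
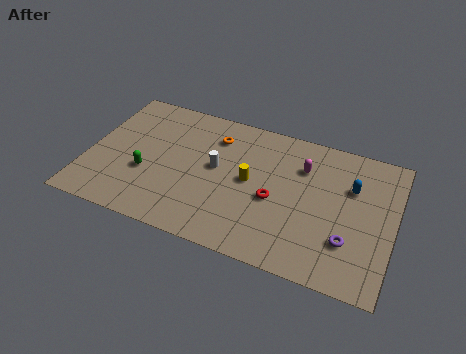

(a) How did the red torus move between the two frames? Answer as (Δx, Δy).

(3.2, -0.7)

The red torus started near (7.1, 4.9) and ended near (10.3, 4.2).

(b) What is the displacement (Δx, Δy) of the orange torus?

(2.8, 1.2)

The orange torus started near (3.9, 6.3) and ended near (6.7, 7.5).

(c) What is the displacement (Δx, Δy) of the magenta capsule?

(-1.3, 3.4)

The magenta capsule started near (12.9, 3.6) and ended near (11.6, 7.0).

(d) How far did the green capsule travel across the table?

1.2

From (4.3, 4.2) to (3.3, 3.6), the green capsule covered √(1.0² + 0.6²) ≈ 1.2 units.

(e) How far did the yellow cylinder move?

3.2

From (6.4, 3.0) to (8.9, 5.0), the yellow cylinder covered √(2.5² + 2.0²) ≈ 3.2 units.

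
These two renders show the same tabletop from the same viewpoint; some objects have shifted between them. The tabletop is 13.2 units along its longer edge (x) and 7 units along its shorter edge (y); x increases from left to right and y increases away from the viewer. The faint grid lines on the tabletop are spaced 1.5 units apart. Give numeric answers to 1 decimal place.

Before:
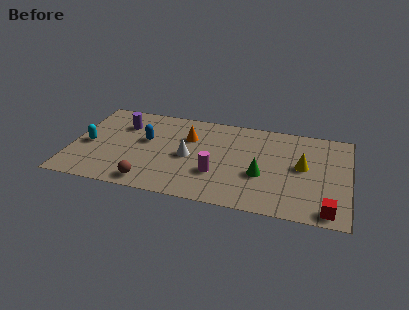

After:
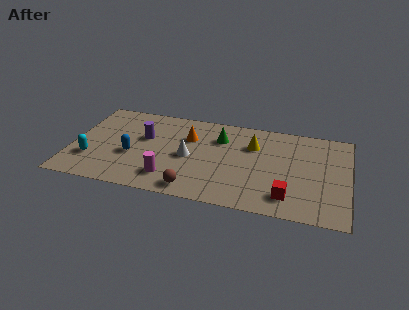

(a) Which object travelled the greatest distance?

the green cone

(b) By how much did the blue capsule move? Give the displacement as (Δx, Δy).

(-0.6, -1.3)

From the two frames, the blue capsule sits at roughly (3.5, 4.1) before and (2.9, 2.8) after.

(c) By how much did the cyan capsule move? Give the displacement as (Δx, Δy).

(0.2, -1.1)

The cyan capsule started near (0.8, 3.2) and ended near (1.0, 2.1).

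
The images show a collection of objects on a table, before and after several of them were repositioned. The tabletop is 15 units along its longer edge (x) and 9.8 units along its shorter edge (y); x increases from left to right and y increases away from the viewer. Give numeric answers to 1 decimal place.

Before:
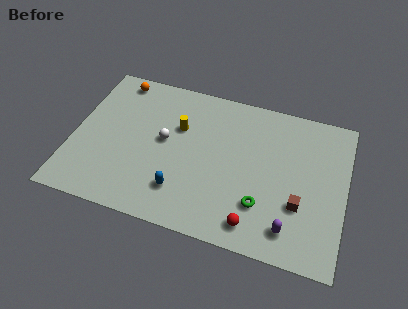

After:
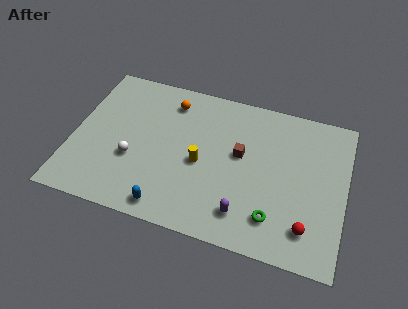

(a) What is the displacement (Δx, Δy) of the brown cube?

(-3.4, 2.3)

From the two frames, the brown cube sits at roughly (12.6, 3.3) before and (9.2, 5.6) after.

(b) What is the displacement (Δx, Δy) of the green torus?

(0.7, -0.6)

The green torus was at about (10.6, 2.7) and moved to about (11.3, 2.1).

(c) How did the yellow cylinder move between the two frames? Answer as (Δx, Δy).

(1.4, -2.0)

The yellow cylinder was at about (5.7, 6.4) and moved to about (7.1, 4.4).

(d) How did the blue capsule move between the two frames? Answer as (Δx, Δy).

(-0.6, -1.2)

The blue capsule was at about (6.2, 2.3) and moved to about (5.6, 1.1).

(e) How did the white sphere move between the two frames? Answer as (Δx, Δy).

(-1.6, -1.7)

The white sphere was at about (5.0, 5.3) and moved to about (3.4, 3.6).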